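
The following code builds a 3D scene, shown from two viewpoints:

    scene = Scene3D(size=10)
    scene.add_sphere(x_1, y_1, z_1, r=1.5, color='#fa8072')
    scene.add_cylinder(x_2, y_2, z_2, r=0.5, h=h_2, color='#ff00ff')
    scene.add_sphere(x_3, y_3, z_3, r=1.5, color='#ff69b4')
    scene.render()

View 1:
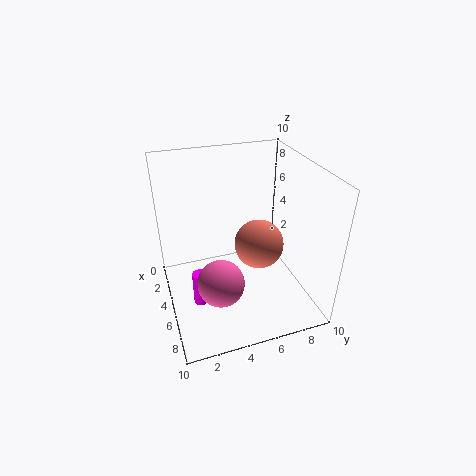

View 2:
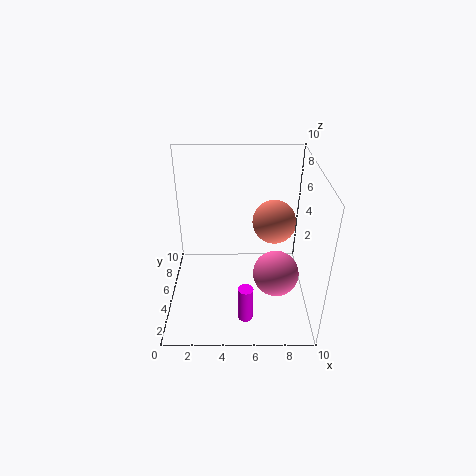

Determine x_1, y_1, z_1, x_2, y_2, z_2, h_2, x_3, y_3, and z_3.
x_1 = 7.5
y_1 = 5.5
z_1 = 6
x_2 = 5.5
y_2 = 2
z_2 = 0.5
h_2 = 2.5
x_3 = 7.5
y_3 = 3
z_3 = 3.5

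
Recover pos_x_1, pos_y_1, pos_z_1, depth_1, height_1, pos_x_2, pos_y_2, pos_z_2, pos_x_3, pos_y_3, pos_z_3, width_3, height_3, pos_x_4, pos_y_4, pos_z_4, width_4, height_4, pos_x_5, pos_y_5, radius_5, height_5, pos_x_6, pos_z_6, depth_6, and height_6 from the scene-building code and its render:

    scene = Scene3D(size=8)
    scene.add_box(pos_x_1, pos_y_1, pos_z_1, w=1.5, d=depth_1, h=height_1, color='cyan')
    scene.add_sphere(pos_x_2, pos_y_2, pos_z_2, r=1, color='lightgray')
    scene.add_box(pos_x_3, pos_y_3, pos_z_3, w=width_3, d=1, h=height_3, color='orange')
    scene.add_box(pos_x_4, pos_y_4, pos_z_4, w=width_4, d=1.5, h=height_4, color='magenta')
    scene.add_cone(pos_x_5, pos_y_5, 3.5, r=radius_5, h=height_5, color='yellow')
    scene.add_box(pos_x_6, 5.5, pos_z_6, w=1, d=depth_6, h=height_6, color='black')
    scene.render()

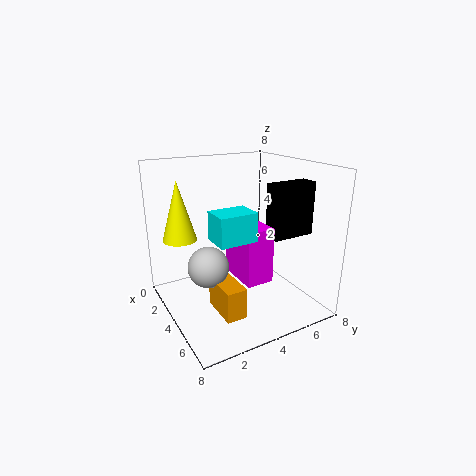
pos_x_1 = 4.5
pos_y_1 = 2
pos_z_1 = 4.5
depth_1 = 2
height_1 = 1.5
pos_x_2 = 5.5
pos_y_2 = 1.5
pos_z_2 = 3.5
pos_x_3 = 5.5
pos_y_3 = 1.5
pos_z_3 = 1.5
width_3 = 2
height_3 = 1.5
pos_x_4 = 3.5
pos_y_4 = 3.5
pos_z_4 = 2
width_4 = 2.5
height_4 = 3
pos_x_5 = 1.5
pos_y_5 = 1.5
radius_5 = 1
height_5 = 3.5
pos_x_6 = 4.5
pos_z_6 = 4
depth_6 = 2.5
height_6 = 3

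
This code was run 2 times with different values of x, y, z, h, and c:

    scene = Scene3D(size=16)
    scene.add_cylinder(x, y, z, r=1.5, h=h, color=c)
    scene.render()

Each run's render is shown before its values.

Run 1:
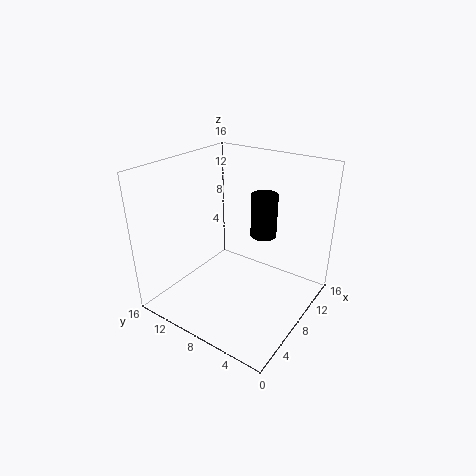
x = 11
y = 6.5
z = 7.5
h = 5
c = 'black'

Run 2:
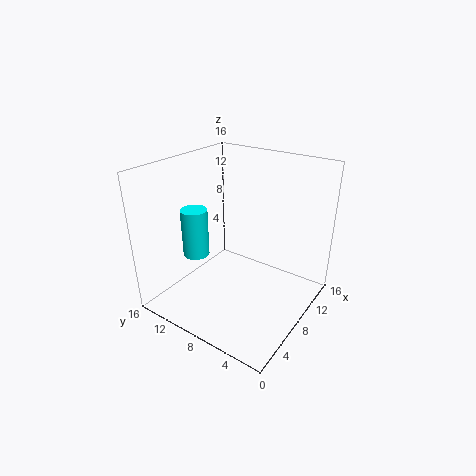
x = 6
y = 12.5
z = 5.5
h = 5.5
c = 'cyan'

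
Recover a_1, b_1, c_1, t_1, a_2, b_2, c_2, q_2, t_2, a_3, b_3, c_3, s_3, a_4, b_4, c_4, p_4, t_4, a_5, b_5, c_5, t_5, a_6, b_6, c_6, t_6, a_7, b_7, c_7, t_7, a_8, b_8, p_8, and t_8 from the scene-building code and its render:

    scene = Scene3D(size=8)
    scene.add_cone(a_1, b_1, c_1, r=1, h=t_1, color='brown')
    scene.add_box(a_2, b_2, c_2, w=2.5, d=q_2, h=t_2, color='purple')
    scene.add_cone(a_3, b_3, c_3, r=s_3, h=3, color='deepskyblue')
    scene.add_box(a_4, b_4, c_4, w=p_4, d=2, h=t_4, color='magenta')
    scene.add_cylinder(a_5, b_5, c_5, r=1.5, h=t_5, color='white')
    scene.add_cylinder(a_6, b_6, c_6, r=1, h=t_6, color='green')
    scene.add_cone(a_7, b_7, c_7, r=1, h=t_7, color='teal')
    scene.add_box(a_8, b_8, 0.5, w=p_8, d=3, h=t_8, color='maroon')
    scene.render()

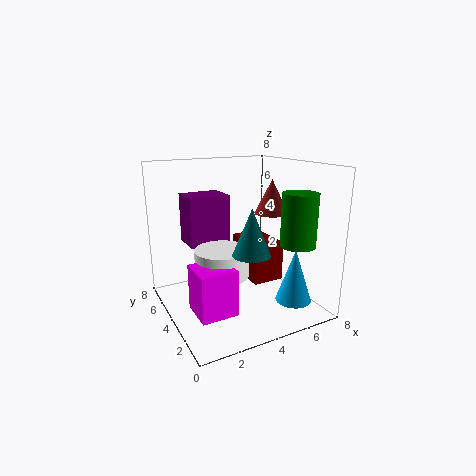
a_1 = 6.5; b_1 = 4.5; c_1 = 5; t_1 = 2; a_2 = 2; b_2 = 6; c_2 = 3; q_2 = 2; t_2 = 3; a_3 = 6.5; b_3 = 2; c_3 = 0.5; s_3 = 1; a_4 = 1; b_4 = 2; c_4 = 0.5; p_4 = 2; t_4 = 2.5; a_5 = 3; b_5 = 4; c_5 = 2; t_5 = 1.5; a_6 = 7; b_6 = 2.5; c_6 = 3.5; t_6 = 3; a_7 = 4; b_7 = 2.5; c_7 = 3.5; t_7 = 2.5; a_8 = 5.5; b_8 = 4.5; p_8 = 2; t_8 = 2.5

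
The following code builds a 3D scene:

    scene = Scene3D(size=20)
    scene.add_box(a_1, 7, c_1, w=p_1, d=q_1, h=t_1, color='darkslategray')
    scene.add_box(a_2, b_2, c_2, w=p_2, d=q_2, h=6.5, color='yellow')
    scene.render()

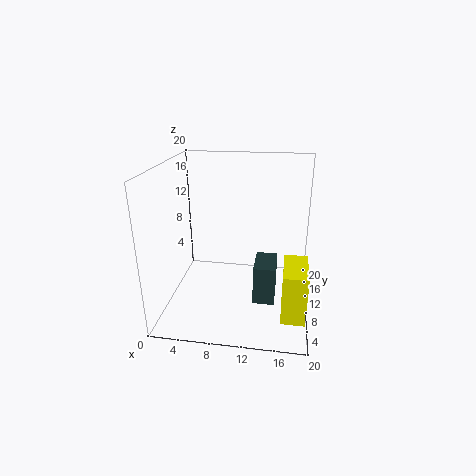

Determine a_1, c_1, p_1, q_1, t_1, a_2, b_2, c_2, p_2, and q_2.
a_1 = 12.5
c_1 = 1.5
p_1 = 3
q_1 = 5
t_1 = 5.5
a_2 = 16.5
b_2 = 2
c_2 = 2.5
p_2 = 3
q_2 = 6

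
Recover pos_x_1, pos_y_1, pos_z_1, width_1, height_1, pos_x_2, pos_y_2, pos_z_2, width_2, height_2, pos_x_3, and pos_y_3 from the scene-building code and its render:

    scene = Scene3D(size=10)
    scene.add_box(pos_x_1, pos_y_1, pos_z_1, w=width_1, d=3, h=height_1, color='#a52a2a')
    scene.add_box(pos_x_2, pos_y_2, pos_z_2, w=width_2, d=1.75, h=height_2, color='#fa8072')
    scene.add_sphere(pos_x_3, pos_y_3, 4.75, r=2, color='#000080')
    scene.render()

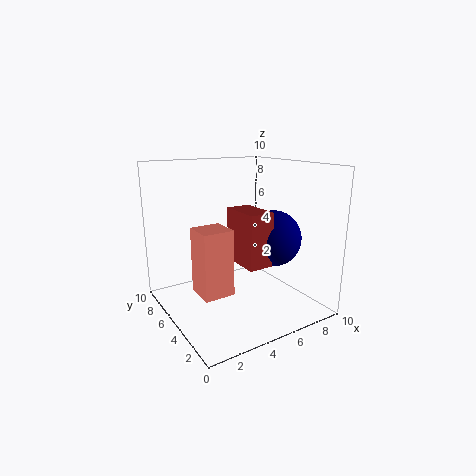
pos_x_1 = 4.75; pos_y_1 = 3; pos_z_1 = 3.25; width_1 = 1.75; height_1 = 3.75; pos_x_2 = 0.5; pos_y_2 = 1; pos_z_2 = 3.25; width_2 = 1.75; height_2 = 3.75; pos_x_3 = 7.5; pos_y_3 = 4.25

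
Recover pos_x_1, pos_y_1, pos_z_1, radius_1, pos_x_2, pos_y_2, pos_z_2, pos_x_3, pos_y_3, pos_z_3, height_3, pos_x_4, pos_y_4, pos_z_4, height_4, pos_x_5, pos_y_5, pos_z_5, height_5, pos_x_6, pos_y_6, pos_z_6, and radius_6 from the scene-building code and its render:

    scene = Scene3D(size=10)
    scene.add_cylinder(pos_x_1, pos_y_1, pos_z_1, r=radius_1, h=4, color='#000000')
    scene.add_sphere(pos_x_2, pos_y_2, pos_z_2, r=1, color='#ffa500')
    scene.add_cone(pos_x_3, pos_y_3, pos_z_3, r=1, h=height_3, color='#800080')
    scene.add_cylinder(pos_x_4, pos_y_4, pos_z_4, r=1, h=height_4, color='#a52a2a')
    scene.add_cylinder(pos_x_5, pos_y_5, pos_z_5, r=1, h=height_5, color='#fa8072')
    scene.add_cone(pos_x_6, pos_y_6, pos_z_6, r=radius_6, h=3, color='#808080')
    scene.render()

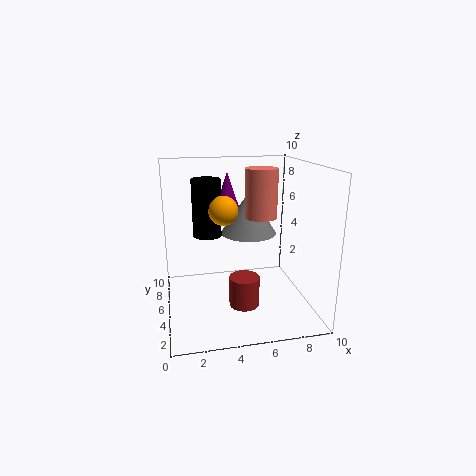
pos_x_1 = 3
pos_y_1 = 6
pos_z_1 = 5
radius_1 = 1
pos_x_2 = 4
pos_y_2 = 5
pos_z_2 = 7
pos_x_3 = 5
pos_y_3 = 9
pos_z_3 = 6
height_3 = 3
pos_x_4 = 5
pos_y_4 = 3
pos_z_4 = 1
height_4 = 2
pos_x_5 = 6
pos_y_5 = 3
pos_z_5 = 7
height_5 = 3
pos_x_6 = 6
pos_y_6 = 6
pos_z_6 = 5
radius_6 = 2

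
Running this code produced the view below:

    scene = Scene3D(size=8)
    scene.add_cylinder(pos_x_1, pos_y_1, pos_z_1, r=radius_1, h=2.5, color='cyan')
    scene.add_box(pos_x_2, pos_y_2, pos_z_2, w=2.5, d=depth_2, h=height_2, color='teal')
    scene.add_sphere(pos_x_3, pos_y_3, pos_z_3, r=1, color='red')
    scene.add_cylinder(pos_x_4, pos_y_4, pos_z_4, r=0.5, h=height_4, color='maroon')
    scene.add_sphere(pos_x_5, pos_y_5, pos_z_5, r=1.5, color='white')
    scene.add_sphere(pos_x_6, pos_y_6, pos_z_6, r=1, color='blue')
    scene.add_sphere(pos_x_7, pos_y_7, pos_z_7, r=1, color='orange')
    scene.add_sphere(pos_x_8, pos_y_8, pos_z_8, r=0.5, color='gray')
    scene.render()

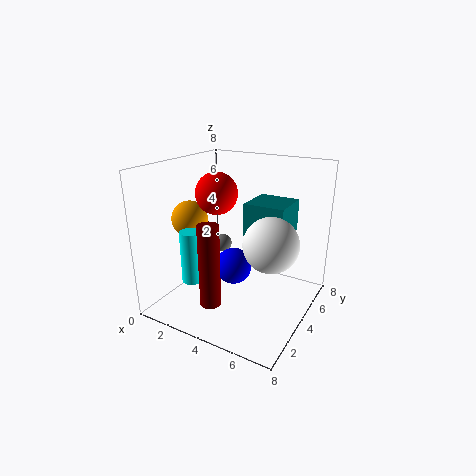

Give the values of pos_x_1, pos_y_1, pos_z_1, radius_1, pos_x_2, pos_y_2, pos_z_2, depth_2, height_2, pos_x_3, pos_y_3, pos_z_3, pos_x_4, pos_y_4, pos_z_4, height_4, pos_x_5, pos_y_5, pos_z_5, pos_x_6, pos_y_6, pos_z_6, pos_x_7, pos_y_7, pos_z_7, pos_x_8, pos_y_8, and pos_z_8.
pos_x_1 = 3.5; pos_y_1 = 0.5; pos_z_1 = 3; radius_1 = 0.5; pos_x_2 = 3.5; pos_y_2 = 5.5; pos_z_2 = 3.5; depth_2 = 2.5; height_2 = 2; pos_x_3 = 4; pos_y_3 = 2; pos_z_3 = 7; pos_x_4 = 4.5; pos_y_4 = 0.5; pos_z_4 = 2; height_4 = 4; pos_x_5 = 6; pos_y_5 = 4; pos_z_5 = 4; pos_x_6 = 4; pos_y_6 = 3.5; pos_z_6 = 2.5; pos_x_7 = 1.5; pos_y_7 = 3; pos_z_7 = 5; pos_x_8 = 3; pos_y_8 = 4; pos_z_8 = 3.5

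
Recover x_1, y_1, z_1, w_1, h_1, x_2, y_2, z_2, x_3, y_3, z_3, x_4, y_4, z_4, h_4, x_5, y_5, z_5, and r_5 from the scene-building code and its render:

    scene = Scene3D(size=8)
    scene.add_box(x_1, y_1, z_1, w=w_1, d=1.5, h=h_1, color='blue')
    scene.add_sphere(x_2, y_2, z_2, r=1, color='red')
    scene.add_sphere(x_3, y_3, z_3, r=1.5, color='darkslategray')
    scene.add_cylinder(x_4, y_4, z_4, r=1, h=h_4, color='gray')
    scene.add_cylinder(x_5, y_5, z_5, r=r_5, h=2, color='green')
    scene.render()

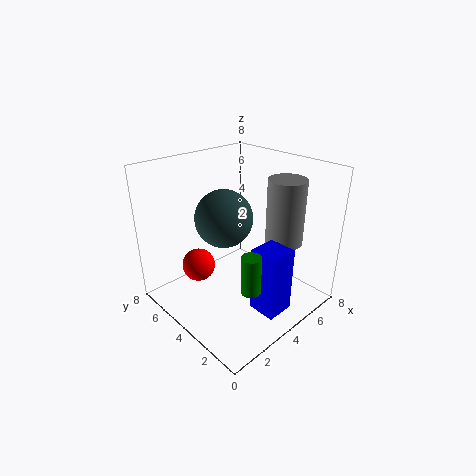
x_1 = 3, y_1 = 0.5, z_1 = 1, w_1 = 1.5, h_1 = 3.5, x_2 = 3, y_2 = 6.5, z_2 = 1.5, x_3 = 3, y_3 = 4, z_3 = 5.5, x_4 = 5.5, y_4 = 2, z_4 = 4, h_4 = 3.5, x_5 = 2.5, y_5 = 1.5, z_5 = 2.5, r_5 = 0.5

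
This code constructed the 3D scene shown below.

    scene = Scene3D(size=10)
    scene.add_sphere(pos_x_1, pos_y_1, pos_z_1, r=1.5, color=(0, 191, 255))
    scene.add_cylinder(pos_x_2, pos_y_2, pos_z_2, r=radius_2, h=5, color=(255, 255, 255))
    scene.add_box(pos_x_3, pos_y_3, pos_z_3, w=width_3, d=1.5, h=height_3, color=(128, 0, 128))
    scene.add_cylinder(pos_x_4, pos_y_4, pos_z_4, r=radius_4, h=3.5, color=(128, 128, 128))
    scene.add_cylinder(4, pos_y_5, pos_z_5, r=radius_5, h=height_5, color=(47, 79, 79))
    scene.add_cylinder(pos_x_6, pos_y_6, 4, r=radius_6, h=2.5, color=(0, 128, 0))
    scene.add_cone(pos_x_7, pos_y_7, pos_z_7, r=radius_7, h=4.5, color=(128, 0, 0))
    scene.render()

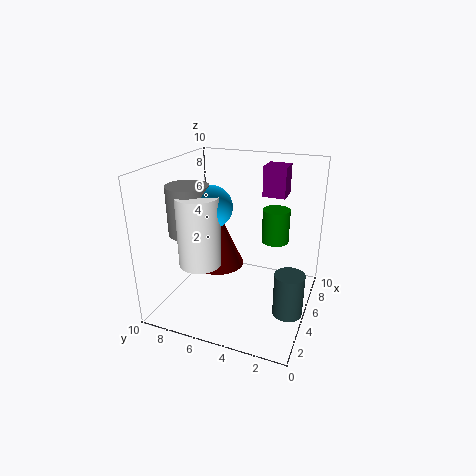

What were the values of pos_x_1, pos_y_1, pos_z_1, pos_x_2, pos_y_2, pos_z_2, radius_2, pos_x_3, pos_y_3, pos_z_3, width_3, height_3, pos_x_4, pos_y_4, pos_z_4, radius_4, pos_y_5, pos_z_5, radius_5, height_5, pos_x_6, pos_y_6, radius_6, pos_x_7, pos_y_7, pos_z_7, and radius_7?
pos_x_1 = 5; pos_y_1 = 7; pos_z_1 = 7; pos_x_2 = 4; pos_y_2 = 7.5; pos_z_2 = 3; radius_2 = 1.5; pos_x_3 = 5.5; pos_y_3 = 2; pos_z_3 = 8; width_3 = 1.5; height_3 = 2; pos_x_4 = 4.5; pos_y_4 = 8.5; pos_z_4 = 5; radius_4 = 1.5; pos_y_5 = 1; pos_z_5 = 0.5; radius_5 = 1; height_5 = 3; pos_x_6 = 7.5; pos_y_6 = 3; radius_6 = 1; pos_x_7 = 7; pos_y_7 = 7.5; pos_z_7 = 1.5; radius_7 = 2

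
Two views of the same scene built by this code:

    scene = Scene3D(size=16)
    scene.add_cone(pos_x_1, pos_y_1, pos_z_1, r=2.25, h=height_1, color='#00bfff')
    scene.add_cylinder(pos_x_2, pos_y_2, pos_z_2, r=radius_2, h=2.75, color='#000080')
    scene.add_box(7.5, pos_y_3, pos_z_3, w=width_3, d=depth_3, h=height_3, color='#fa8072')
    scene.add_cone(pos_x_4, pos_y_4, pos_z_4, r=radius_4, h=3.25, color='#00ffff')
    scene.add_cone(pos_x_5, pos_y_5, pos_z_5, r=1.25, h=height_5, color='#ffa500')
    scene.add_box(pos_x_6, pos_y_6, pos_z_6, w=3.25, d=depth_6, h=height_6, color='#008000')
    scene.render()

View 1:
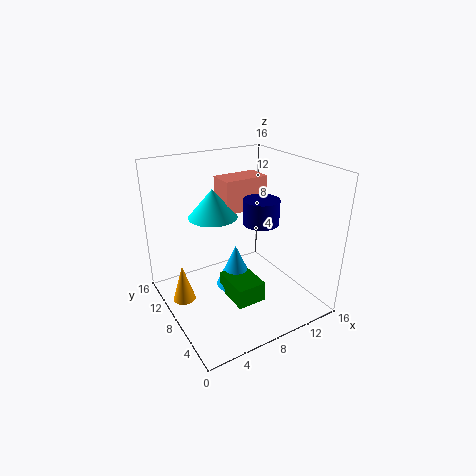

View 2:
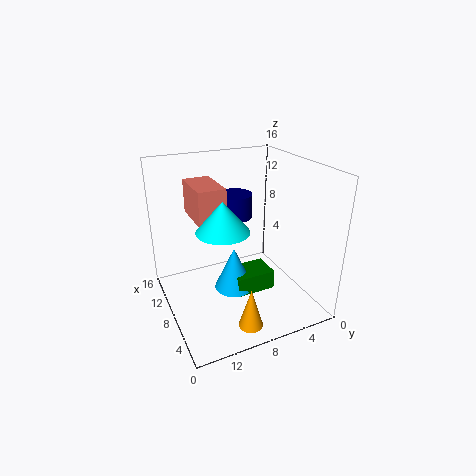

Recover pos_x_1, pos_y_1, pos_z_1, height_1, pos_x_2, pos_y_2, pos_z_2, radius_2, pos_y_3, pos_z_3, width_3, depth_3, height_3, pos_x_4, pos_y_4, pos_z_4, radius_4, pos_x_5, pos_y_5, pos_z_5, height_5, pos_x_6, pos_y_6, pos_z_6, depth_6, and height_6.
pos_x_1 = 8; pos_y_1 = 8.5; pos_z_1 = 1.75; height_1 = 5; pos_x_2 = 10.5; pos_y_2 = 7.25; pos_z_2 = 9.5; radius_2 = 2; pos_y_3 = 9.5; pos_z_3 = 10.25; width_3 = 5.25; depth_3 = 3; height_3 = 3.75; pos_x_4 = 6.25; pos_y_4 = 10.5; pos_z_4 = 10; radius_4 = 2.75; pos_x_5 = 1.75; pos_y_5 = 9.5; pos_z_5 = 1.25; height_5 = 4.25; pos_x_6 = 6; pos_y_6 = 4.25; pos_z_6 = 1.5; depth_6 = 4.5; height_6 = 2.25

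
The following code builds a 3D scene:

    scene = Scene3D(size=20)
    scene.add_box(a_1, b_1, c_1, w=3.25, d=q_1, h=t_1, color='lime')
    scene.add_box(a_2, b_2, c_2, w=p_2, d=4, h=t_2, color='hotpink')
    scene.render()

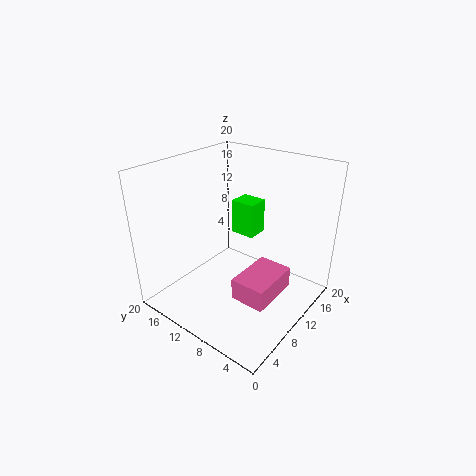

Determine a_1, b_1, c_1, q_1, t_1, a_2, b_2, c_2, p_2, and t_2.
a_1 = 14; b_1 = 10.5; c_1 = 8; q_1 = 3.75; t_1 = 5.25; a_2 = 1.75; b_2 = 0.5; c_2 = 7.75; p_2 = 6; t_2 = 2.5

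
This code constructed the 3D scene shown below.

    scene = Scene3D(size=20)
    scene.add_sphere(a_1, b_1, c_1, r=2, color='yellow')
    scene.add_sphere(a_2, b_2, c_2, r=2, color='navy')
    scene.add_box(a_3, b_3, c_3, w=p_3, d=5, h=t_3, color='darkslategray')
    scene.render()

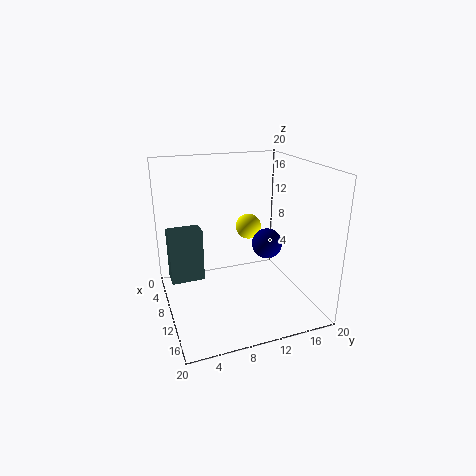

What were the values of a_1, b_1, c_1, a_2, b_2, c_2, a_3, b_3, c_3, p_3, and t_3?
a_1 = 4; b_1 = 14; c_1 = 9; a_2 = 13; b_2 = 13; c_2 = 10; a_3 = 3; b_3 = 1; c_3 = 2; p_3 = 3; t_3 = 8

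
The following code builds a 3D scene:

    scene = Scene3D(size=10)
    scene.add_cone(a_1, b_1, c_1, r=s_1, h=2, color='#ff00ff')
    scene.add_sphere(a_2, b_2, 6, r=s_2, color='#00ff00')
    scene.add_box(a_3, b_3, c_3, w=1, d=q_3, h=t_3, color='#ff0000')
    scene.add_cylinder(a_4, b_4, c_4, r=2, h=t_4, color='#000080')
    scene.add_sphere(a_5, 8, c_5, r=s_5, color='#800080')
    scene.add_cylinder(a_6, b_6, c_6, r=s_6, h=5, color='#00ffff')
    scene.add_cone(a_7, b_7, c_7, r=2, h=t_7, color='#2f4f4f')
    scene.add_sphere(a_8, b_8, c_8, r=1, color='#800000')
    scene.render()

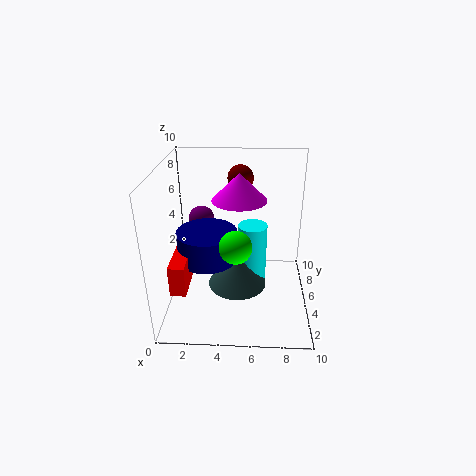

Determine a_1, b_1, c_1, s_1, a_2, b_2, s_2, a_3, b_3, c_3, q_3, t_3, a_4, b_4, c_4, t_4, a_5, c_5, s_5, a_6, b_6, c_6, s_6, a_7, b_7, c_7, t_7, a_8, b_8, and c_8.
a_1 = 5
b_1 = 7
c_1 = 7
s_1 = 2
a_2 = 5
b_2 = 2
s_2 = 1
a_3 = 1
b_3 = 1
c_3 = 3
q_3 = 3
t_3 = 2
a_4 = 3
b_4 = 4
c_4 = 4
t_4 = 2
a_5 = 2
c_5 = 5
s_5 = 1
a_6 = 6
b_6 = 5
c_6 = 1
s_6 = 1
a_7 = 5
b_7 = 4
c_7 = 2
t_7 = 2
a_8 = 5
b_8 = 9
c_8 = 8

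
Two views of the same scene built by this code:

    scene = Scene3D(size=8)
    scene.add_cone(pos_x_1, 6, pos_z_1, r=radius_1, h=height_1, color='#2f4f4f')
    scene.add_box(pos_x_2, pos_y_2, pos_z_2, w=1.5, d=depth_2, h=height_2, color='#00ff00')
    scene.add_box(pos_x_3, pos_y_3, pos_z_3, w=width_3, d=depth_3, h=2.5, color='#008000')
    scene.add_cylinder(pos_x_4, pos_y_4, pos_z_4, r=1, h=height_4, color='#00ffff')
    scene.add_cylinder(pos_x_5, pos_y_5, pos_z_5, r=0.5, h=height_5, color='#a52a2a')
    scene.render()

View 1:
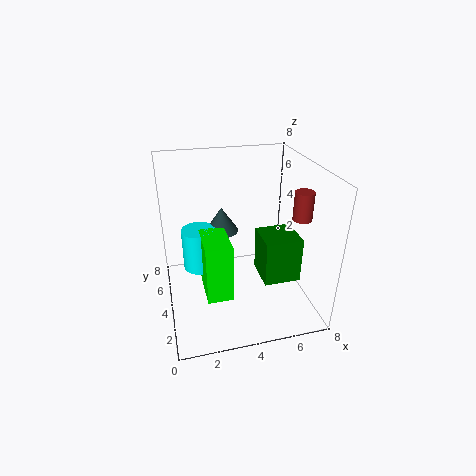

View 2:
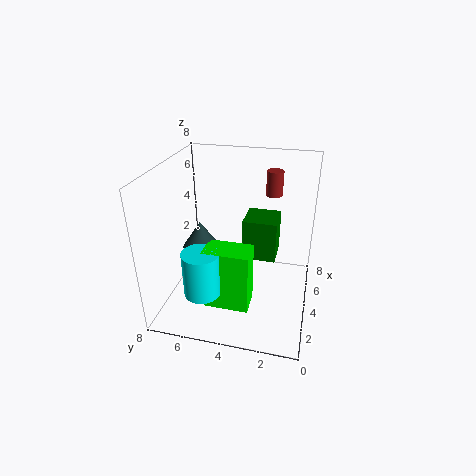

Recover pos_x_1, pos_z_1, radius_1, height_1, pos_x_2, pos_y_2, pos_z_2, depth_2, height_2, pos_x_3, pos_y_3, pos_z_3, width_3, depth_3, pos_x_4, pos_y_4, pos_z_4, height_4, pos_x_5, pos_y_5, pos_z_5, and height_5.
pos_x_1 = 3.5; pos_z_1 = 3.5; radius_1 = 1; height_1 = 1.5; pos_x_2 = 2; pos_y_2 = 3; pos_z_2 = 0.5; depth_2 = 2.5; height_2 = 3.5; pos_x_3 = 5; pos_y_3 = 2; pos_z_3 = 2; width_3 = 2; depth_3 = 2; pos_x_4 = 2; pos_y_4 = 5.5; pos_z_4 = 1.5; height_4 = 2.5; pos_x_5 = 7; pos_y_5 = 2.5; pos_z_5 = 5.5; height_5 = 1.5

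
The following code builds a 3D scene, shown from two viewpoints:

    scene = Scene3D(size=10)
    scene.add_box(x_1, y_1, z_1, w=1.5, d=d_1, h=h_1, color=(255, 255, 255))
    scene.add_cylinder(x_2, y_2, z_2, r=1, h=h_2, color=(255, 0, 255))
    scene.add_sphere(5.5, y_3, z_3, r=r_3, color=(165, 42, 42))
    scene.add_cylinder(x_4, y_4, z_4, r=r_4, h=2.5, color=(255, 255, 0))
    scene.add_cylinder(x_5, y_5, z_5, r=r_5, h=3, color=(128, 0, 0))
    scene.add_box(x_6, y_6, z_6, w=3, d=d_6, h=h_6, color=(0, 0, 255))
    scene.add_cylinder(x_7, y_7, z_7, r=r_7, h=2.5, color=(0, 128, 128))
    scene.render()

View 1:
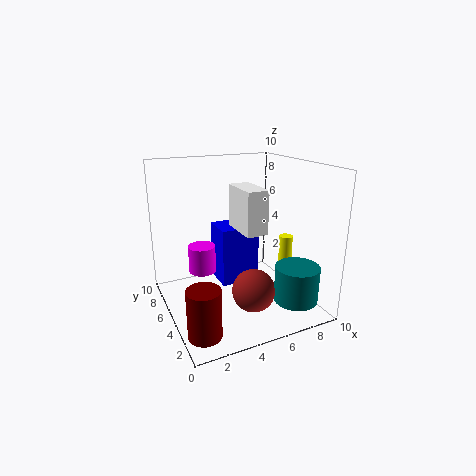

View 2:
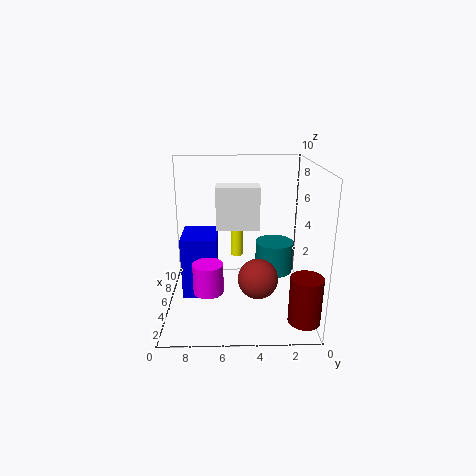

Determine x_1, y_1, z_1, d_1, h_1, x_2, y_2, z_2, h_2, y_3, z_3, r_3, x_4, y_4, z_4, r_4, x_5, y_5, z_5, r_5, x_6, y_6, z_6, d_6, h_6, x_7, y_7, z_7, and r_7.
x_1 = 5; y_1 = 3.5; z_1 = 5.5; d_1 = 3; h_1 = 3; x_2 = 3; y_2 = 7; z_2 = 2; h_2 = 2; y_3 = 3.5; z_3 = 1.5; r_3 = 1.5; x_4 = 9; y_4 = 5; z_4 = 2; r_4 = 0.5; x_5 = 1; y_5 = 1; z_5 = 1; r_5 = 1; x_6 = 4.5; y_6 = 6.5; z_6 = 0.5; d_6 = 2.5; h_6 = 4.5; x_7 = 8; y_7 = 2; z_7 = 1; r_7 = 1.5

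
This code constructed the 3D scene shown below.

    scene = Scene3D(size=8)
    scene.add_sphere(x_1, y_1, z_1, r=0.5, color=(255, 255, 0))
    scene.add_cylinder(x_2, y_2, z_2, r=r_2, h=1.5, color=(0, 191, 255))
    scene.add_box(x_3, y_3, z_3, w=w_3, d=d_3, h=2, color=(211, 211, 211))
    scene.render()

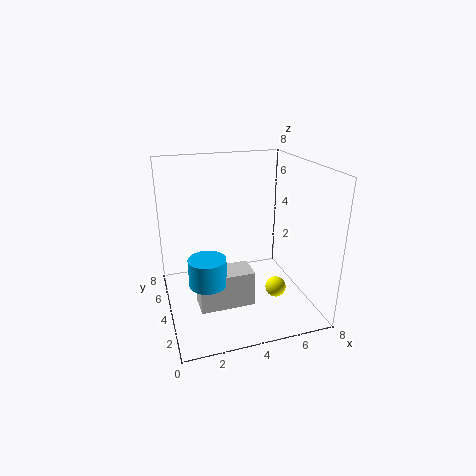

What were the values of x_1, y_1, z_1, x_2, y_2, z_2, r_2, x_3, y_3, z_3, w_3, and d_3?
x_1 = 5; y_1 = 1; z_1 = 2.5; x_2 = 2; y_2 = 3; z_2 = 2; r_2 = 1; x_3 = 1.5; y_3 = 2.5; z_3 = 0.5; w_3 = 3; d_3 = 1.5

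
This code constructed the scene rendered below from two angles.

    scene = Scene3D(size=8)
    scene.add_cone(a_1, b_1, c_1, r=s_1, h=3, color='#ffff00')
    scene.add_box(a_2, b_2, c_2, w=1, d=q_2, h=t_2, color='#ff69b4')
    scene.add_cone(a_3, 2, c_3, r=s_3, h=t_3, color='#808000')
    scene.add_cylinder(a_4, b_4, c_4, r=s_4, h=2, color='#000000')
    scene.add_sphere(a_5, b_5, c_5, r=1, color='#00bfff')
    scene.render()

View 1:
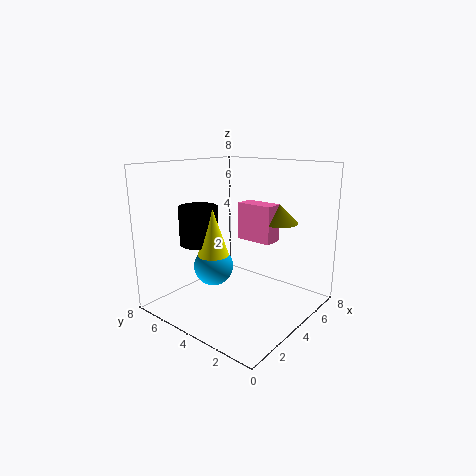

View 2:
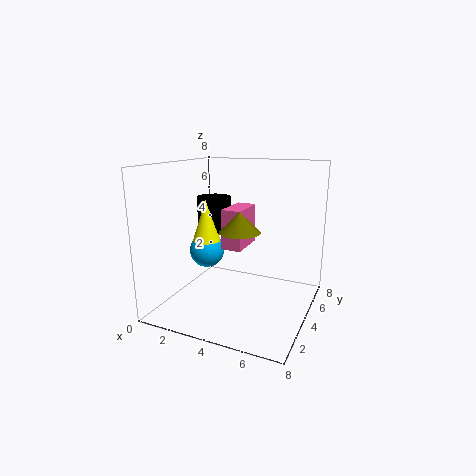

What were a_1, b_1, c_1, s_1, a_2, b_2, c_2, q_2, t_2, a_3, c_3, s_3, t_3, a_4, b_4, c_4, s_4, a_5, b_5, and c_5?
a_1 = 2
b_1 = 4
c_1 = 3
s_1 = 1
a_2 = 4
b_2 = 2
c_2 = 4
q_2 = 2
t_2 = 2
a_3 = 5
c_3 = 5
s_3 = 1
t_3 = 1
a_4 = 2
b_4 = 5
c_4 = 4
s_4 = 1
a_5 = 2
b_5 = 4
c_5 = 3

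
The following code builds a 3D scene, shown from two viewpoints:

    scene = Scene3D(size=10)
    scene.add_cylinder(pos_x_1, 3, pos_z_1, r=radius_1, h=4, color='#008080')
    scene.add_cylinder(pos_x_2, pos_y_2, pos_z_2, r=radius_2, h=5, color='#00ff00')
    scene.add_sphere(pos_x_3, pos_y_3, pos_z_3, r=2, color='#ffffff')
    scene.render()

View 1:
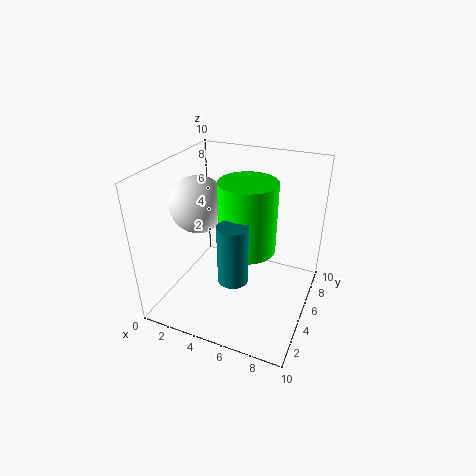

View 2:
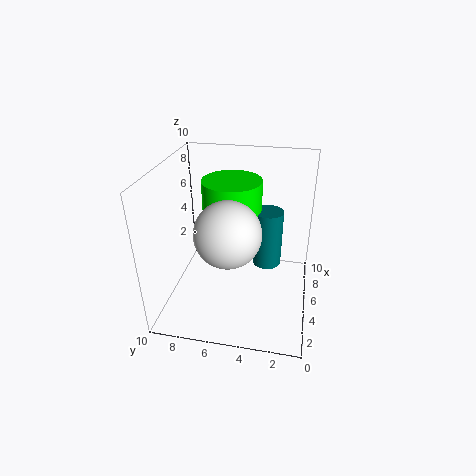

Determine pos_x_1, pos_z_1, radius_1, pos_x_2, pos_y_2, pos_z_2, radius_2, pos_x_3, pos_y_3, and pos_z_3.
pos_x_1 = 5.5
pos_z_1 = 3
radius_1 = 1
pos_x_2 = 5.5
pos_y_2 = 5.5
pos_z_2 = 4
radius_2 = 2
pos_x_3 = 2
pos_y_3 = 5
pos_z_3 = 7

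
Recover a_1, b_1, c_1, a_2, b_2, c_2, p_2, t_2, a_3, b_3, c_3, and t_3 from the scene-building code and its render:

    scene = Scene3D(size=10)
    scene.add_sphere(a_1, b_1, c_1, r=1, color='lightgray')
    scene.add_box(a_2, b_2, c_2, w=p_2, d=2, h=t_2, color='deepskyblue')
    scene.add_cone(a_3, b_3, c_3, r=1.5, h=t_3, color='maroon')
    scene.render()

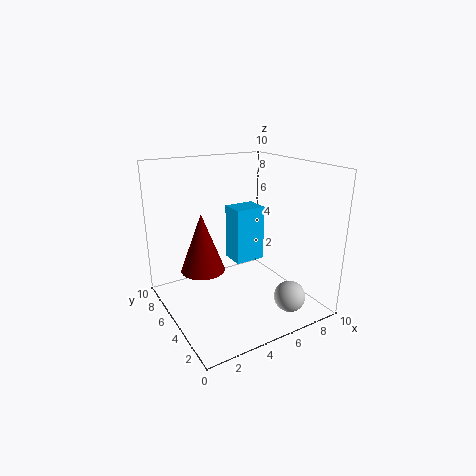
a_1 = 6.5; b_1 = 1; c_1 = 2; a_2 = 6.5; b_2 = 7.5; c_2 = 1.5; p_2 = 2.5; t_2 = 4.5; a_3 = 2.5; b_3 = 5.5; c_3 = 3; t_3 = 4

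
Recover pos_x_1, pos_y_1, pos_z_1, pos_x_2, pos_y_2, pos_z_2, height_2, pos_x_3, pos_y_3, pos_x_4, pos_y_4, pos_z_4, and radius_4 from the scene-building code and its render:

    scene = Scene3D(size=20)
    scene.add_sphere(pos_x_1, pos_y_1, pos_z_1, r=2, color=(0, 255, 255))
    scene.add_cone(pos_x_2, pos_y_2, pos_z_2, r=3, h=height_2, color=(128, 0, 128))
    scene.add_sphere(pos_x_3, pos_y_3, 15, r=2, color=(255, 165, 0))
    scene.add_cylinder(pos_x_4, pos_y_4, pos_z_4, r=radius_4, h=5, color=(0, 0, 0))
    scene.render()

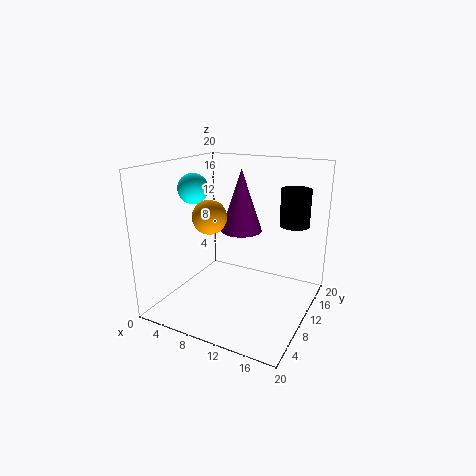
pos_x_1 = 5
pos_y_1 = 7
pos_z_1 = 17
pos_x_2 = 9
pos_y_2 = 13
pos_z_2 = 10
height_2 = 9
pos_x_3 = 10
pos_y_3 = 3
pos_x_4 = 17
pos_y_4 = 13
pos_z_4 = 12
radius_4 = 2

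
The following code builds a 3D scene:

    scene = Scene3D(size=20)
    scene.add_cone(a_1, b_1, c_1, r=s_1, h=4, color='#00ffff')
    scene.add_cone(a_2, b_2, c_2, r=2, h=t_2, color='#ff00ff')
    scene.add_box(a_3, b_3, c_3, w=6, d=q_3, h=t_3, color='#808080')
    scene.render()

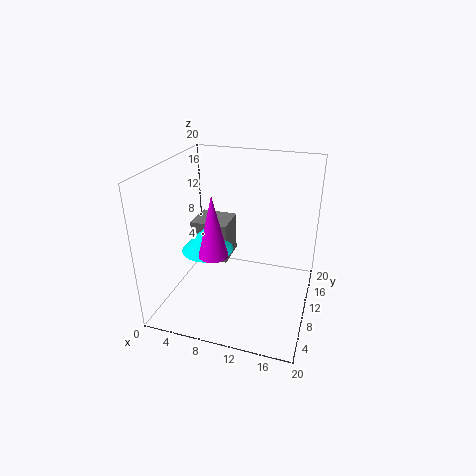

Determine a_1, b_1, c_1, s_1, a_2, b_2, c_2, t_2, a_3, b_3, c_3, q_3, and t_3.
a_1 = 4
b_1 = 13
c_1 = 5.5
s_1 = 4
a_2 = 7.5
b_2 = 7
c_2 = 8.5
t_2 = 8.5
a_3 = 0.5
b_3 = 14.5
c_3 = 2.5
q_3 = 5.5
t_3 = 6.5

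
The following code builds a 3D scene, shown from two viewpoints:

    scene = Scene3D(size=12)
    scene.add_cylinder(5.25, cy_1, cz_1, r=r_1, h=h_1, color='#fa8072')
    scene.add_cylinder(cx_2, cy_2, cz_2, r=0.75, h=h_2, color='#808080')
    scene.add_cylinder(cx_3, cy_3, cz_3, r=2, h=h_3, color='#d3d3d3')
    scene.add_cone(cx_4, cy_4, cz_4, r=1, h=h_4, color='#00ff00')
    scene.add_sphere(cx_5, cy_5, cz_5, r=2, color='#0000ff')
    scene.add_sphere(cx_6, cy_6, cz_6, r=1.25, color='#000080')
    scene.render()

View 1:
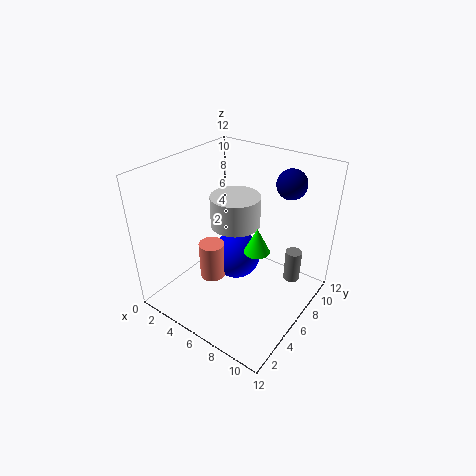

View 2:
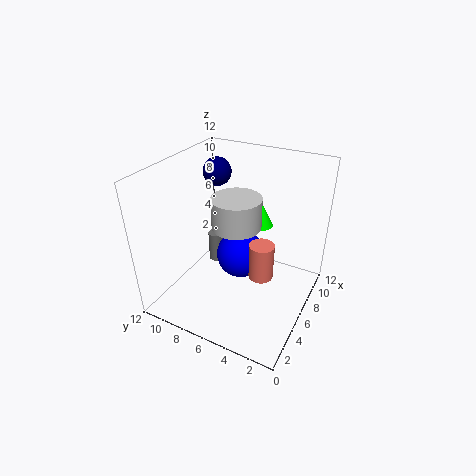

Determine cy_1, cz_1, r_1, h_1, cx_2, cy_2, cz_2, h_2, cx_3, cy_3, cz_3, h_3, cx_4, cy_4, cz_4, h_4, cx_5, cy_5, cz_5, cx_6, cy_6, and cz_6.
cy_1 = 3.5; cz_1 = 3.5; r_1 = 1; h_1 = 3; cx_2 = 9.25; cy_2 = 10.25; cz_2 = 0.5; h_2 = 3; cx_3 = 5.75; cy_3 = 6; cz_3 = 7.25; h_3 = 2.5; cx_4 = 8.5; cy_4 = 5; cz_4 = 6.25; h_4 = 2; cx_5 = 6; cy_5 = 5.75; cz_5 = 4.5; cx_6 = 8.75; cy_6 = 9.5; cz_6 = 10.25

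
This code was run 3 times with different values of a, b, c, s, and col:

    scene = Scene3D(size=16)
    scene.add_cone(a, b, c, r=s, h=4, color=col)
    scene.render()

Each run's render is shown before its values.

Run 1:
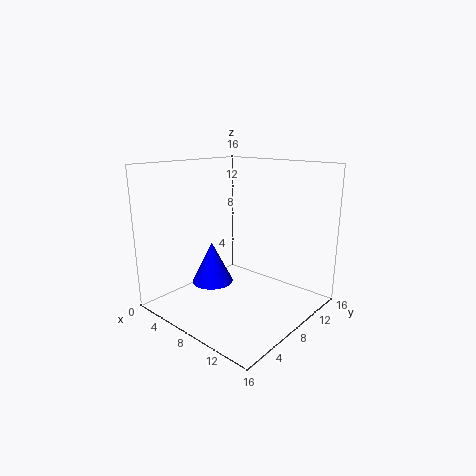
a = 9; b = 3; c = 5; s = 2; col = 'blue'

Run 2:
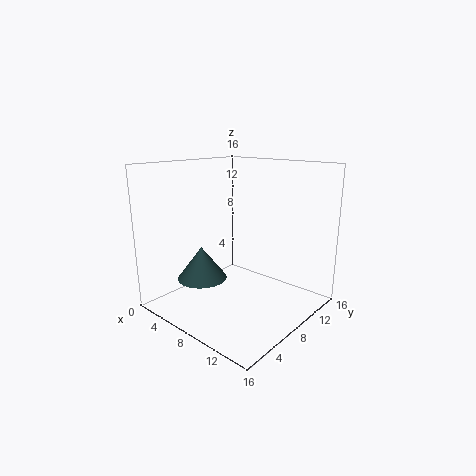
a = 3; b = 7; c = 2; s = 3; col = 'darkslategray'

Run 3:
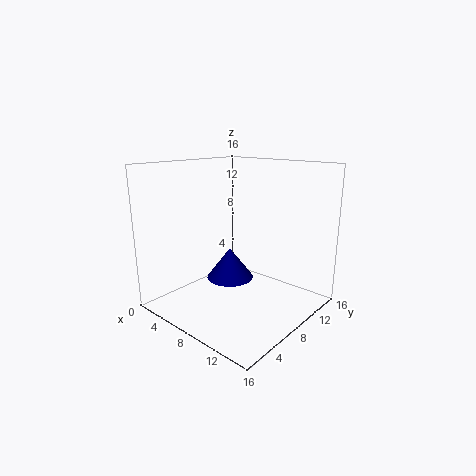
a = 4; b = 11; c = 1; s = 3; col = 'navy'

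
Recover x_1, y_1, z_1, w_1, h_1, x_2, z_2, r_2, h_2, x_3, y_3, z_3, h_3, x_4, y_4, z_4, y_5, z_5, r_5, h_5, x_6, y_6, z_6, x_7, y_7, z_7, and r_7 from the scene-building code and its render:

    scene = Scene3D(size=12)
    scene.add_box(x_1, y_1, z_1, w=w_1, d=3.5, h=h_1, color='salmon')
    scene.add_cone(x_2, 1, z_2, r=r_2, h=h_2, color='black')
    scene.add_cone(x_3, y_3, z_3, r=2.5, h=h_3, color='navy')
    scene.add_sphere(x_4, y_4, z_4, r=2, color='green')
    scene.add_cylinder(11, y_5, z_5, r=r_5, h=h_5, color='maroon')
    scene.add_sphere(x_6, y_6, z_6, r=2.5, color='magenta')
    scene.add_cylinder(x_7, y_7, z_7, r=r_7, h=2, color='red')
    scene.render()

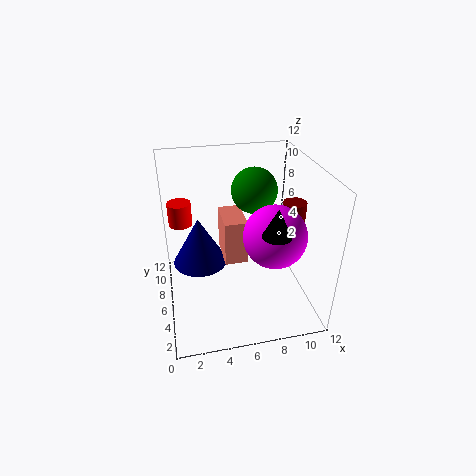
x_1 = 5; y_1 = 6.5; z_1 = 3; w_1 = 2; h_1 = 4; x_2 = 7.5; z_2 = 9; r_2 = 1; h_2 = 2; x_3 = 3; y_3 = 9; z_3 = 2; h_3 = 4.5; x_4 = 8; y_4 = 8.5; z_4 = 9; y_5 = 6.5; z_5 = 6; r_5 = 1; h_5 = 2.5; x_6 = 8.5; y_6 = 4; z_6 = 7; x_7 = 1.5; y_7 = 8.5; z_7 = 6.5; r_7 = 1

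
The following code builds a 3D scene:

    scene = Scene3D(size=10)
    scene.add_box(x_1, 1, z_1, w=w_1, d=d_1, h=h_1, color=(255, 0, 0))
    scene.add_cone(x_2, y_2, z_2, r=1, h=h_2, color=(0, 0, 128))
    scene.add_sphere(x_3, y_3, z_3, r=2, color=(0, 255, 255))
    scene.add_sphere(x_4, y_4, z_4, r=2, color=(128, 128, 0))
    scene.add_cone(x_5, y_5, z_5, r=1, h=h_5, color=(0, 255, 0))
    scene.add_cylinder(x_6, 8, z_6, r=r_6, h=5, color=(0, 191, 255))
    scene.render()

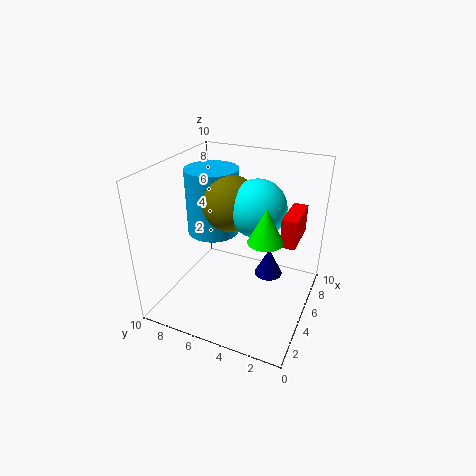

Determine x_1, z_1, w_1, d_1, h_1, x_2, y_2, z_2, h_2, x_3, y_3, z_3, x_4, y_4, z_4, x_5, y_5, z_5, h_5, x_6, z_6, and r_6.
x_1 = 5
z_1 = 5
w_1 = 3
d_1 = 1
h_1 = 2
x_2 = 6
y_2 = 3
z_2 = 2
h_2 = 2
x_3 = 6
y_3 = 4
z_3 = 7
x_4 = 6
y_4 = 6
z_4 = 7
x_5 = 2
y_5 = 2
z_5 = 7
h_5 = 2
x_6 = 7
z_6 = 4
r_6 = 2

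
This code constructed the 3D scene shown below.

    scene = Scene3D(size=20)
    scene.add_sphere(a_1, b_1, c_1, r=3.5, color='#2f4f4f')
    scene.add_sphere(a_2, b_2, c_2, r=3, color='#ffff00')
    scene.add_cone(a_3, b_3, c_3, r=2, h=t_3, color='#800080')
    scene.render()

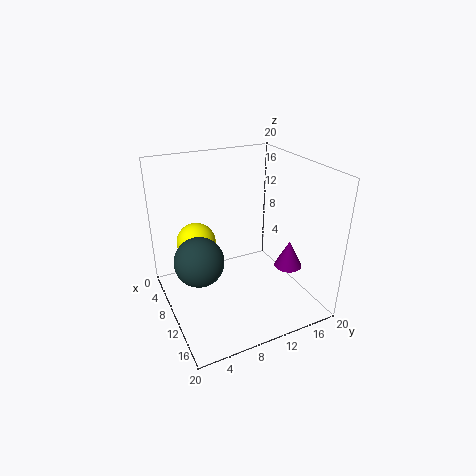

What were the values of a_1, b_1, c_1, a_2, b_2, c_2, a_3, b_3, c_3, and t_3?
a_1 = 9, b_1 = 4.5, c_1 = 7, a_2 = 3.5, b_2 = 6, c_2 = 7, a_3 = 12.5, b_3 = 17, c_3 = 5, t_3 = 4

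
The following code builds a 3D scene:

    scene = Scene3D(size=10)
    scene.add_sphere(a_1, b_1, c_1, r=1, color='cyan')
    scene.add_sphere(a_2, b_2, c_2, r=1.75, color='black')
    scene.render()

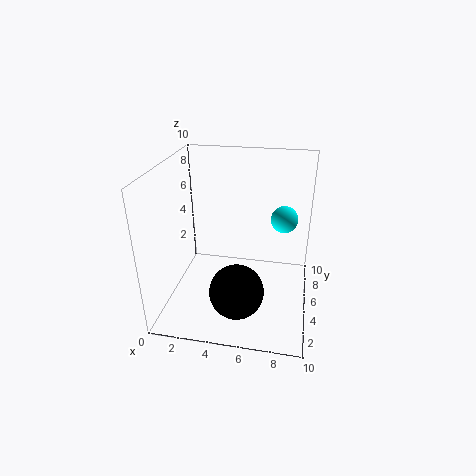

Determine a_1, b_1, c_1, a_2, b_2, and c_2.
a_1 = 8; b_1 = 7.5; c_1 = 5.5; a_2 = 5.5; b_2 = 2; c_2 = 2.75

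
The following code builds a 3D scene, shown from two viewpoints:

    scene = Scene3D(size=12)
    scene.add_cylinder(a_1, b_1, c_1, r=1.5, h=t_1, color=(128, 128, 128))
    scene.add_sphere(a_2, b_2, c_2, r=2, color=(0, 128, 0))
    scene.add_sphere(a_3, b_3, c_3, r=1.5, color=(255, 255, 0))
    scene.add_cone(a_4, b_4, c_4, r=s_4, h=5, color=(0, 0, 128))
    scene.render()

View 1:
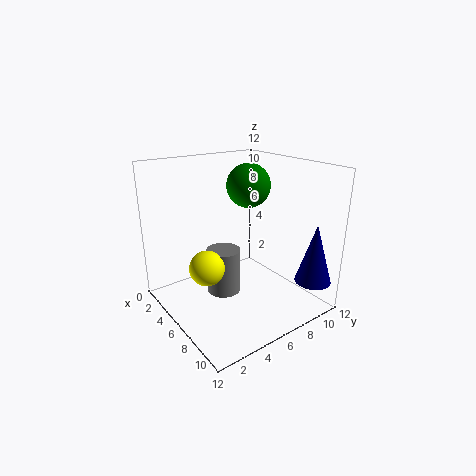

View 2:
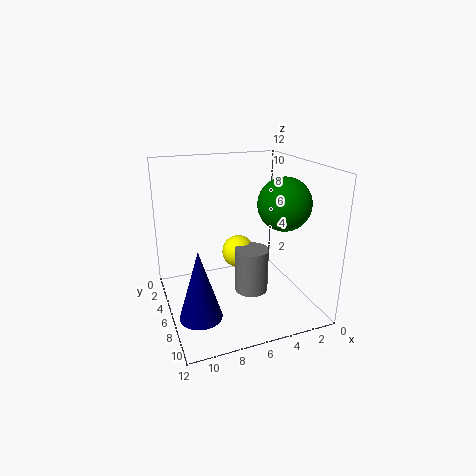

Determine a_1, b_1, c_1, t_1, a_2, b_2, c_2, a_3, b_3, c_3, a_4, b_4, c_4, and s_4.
a_1 = 4.5; b_1 = 5.5; c_1 = 0.5; t_1 = 4; a_2 = 3.5; b_2 = 9; c_2 = 9.5; a_3 = 5; b_3 = 3.5; c_3 = 3.5; a_4 = 10.5; b_4 = 10.5; c_4 = 2.5; s_4 = 1.5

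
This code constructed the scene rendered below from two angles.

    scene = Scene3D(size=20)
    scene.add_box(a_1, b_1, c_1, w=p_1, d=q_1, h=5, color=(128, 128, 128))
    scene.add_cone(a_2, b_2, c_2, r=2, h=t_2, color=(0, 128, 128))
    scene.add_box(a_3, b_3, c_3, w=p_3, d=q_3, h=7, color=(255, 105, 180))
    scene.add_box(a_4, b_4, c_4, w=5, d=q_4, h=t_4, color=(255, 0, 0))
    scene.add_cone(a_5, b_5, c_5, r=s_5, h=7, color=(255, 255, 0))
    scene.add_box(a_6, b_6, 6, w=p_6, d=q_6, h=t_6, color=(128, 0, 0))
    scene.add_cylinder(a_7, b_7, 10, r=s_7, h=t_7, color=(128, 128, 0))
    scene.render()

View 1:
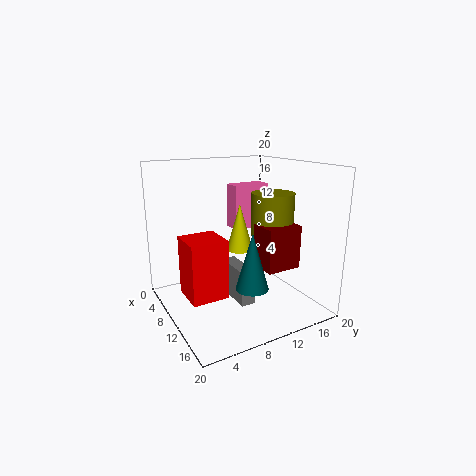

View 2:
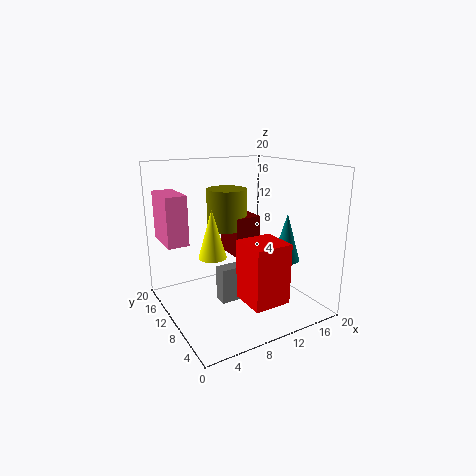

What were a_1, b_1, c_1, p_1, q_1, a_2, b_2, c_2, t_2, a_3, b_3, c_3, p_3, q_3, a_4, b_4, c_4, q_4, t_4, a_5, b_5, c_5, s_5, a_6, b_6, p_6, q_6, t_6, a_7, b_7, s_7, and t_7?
a_1 = 7, b_1 = 9, c_1 = 1, p_1 = 6, q_1 = 2, a_2 = 17, b_2 = 8, c_2 = 6, t_2 = 7, a_3 = 1, b_3 = 13, c_3 = 9, p_3 = 3, q_3 = 6, a_4 = 8, b_4 = 2, c_4 = 3, q_4 = 5, t_4 = 8, a_5 = 7, b_5 = 12, c_5 = 7, s_5 = 2, a_6 = 11, b_6 = 12, p_6 = 4, q_6 = 5, t_6 = 6, a_7 = 11, b_7 = 15, s_7 = 3, t_7 = 6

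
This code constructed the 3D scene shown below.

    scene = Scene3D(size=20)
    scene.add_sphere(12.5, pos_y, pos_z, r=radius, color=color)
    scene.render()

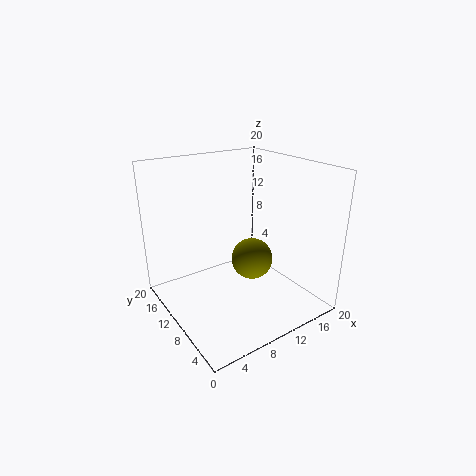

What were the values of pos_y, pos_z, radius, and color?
pos_y = 10, pos_z = 6, radius = 3, color = 'olive'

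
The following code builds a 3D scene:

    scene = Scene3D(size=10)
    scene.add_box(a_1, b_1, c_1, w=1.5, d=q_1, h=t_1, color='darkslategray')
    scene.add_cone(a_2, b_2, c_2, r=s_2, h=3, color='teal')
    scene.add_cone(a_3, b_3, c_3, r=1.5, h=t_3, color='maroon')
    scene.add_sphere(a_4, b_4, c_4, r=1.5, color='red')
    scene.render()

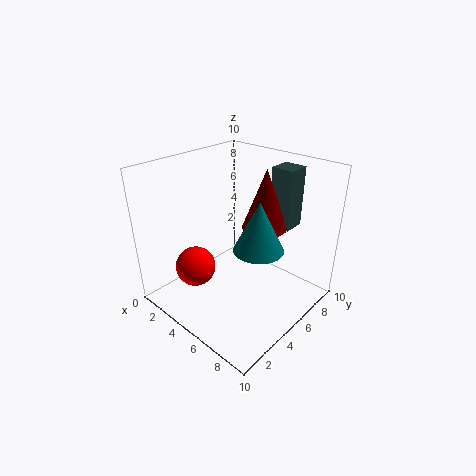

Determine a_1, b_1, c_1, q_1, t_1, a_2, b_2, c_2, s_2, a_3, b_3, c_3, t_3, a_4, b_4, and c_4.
a_1 = 6.5, b_1 = 6.5, c_1 = 6, q_1 = 1.5, t_1 = 4, a_2 = 8, b_2 = 3.5, c_2 = 6, s_2 = 1.5, a_3 = 6.5, b_3 = 6, c_3 = 6, t_3 = 4, a_4 = 2, b_4 = 3.5, c_4 = 2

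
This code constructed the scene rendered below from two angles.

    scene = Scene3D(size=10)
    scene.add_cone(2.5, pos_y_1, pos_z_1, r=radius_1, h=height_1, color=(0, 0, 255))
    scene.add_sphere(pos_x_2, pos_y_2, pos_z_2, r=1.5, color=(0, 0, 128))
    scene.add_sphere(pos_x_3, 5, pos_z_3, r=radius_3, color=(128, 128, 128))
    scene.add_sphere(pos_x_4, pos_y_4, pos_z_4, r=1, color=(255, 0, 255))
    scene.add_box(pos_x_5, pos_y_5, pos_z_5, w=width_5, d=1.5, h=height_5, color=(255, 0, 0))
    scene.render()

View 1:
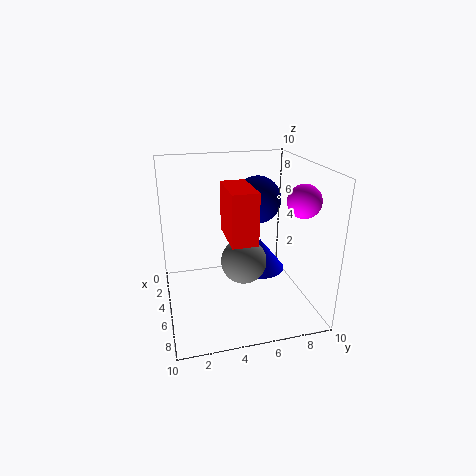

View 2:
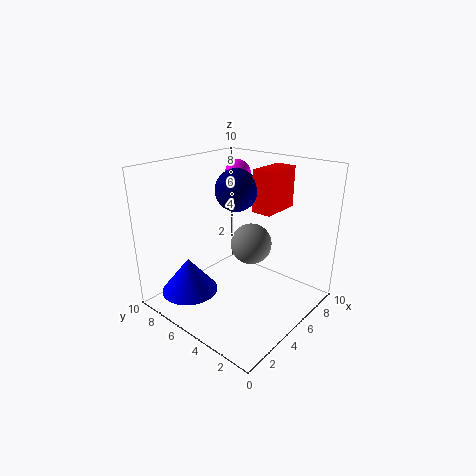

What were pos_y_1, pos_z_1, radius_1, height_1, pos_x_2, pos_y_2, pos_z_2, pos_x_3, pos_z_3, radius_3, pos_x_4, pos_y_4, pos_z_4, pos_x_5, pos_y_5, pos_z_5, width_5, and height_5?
pos_y_1 = 7.5, pos_z_1 = 1, radius_1 = 2, height_1 = 2.5, pos_x_2 = 6, pos_y_2 = 6, pos_z_2 = 8, pos_x_3 = 6.5, pos_z_3 = 4, radius_3 = 1.5, pos_x_4 = 8.5, pos_y_4 = 8, pos_z_4 = 8.5, pos_x_5 = 6.5, pos_y_5 = 3.5, pos_z_5 = 6.5, width_5 = 3, height_5 = 3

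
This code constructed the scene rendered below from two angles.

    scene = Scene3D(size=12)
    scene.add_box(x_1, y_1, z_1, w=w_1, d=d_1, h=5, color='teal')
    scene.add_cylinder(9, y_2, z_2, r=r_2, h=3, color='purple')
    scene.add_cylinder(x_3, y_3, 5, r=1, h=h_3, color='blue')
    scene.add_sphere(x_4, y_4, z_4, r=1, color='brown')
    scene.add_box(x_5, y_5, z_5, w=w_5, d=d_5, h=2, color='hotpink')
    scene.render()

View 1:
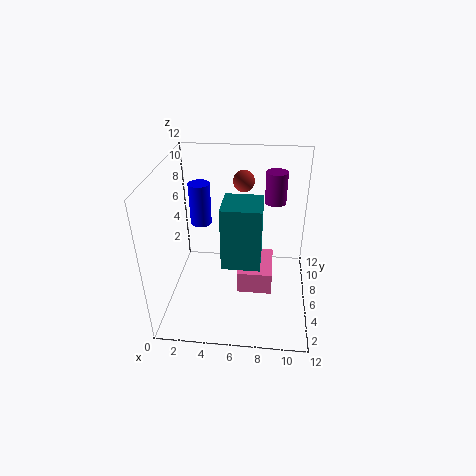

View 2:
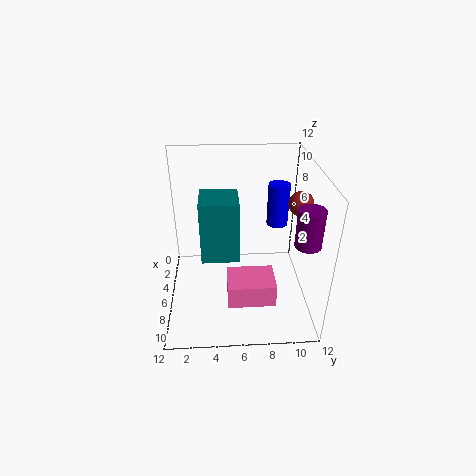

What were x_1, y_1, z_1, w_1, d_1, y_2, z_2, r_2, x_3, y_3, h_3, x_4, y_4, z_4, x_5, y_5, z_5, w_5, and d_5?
x_1 = 5, y_1 = 3, z_1 = 5, w_1 = 3, d_1 = 3, y_2 = 11, z_2 = 7, r_2 = 1, x_3 = 2, y_3 = 10, h_3 = 4, x_4 = 6, y_4 = 11, z_4 = 9, x_5 = 6, y_5 = 5, z_5 = 1, w_5 = 3, d_5 = 4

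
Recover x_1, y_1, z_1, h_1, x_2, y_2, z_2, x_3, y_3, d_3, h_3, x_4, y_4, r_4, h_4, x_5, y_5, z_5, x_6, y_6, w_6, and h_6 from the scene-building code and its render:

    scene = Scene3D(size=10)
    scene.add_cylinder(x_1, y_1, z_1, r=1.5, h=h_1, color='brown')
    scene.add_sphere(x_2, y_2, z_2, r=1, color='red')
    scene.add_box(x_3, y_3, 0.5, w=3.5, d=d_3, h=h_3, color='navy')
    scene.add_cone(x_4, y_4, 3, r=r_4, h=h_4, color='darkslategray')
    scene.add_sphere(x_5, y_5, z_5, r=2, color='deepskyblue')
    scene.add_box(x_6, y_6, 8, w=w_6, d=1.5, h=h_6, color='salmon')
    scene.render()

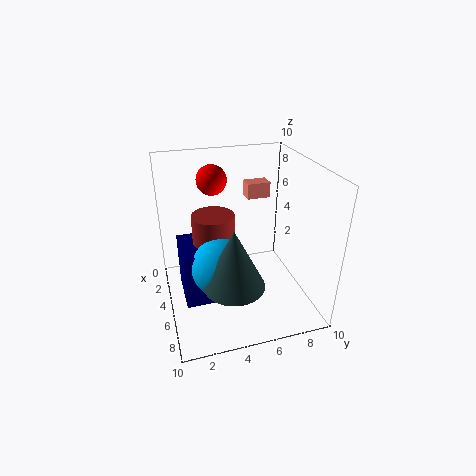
x_1 = 4
y_1 = 3.5
z_1 = 2
h_1 = 4.5
x_2 = 4
y_2 = 3.5
z_2 = 9
x_3 = 2.5
y_3 = 1
d_3 = 2
h_3 = 4
x_4 = 7.5
y_4 = 4
r_4 = 2
h_4 = 4
x_5 = 6
y_5 = 3.5
z_5 = 3.5
x_6 = 4.5
y_6 = 5.5
w_6 = 1
h_6 = 1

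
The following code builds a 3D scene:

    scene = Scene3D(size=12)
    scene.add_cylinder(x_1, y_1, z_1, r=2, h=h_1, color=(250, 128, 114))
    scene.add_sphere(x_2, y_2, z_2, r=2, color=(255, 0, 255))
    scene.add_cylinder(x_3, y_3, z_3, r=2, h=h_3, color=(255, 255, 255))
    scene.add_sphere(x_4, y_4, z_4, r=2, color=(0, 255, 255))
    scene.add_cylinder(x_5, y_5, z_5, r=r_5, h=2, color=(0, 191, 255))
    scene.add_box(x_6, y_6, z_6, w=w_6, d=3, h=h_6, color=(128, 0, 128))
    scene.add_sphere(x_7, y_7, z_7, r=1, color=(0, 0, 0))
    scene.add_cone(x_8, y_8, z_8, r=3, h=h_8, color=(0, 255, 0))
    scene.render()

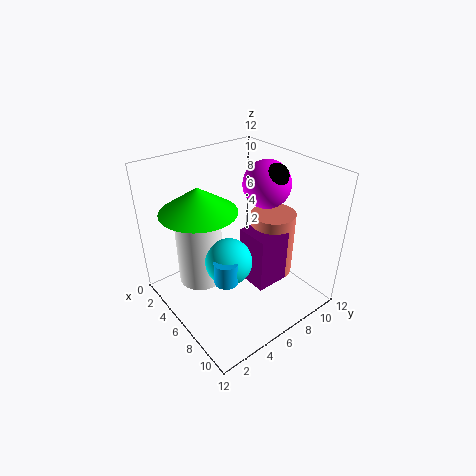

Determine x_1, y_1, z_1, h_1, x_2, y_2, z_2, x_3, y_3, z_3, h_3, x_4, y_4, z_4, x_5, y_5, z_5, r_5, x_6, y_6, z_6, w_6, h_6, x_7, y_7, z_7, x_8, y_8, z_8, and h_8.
x_1 = 6, y_1 = 10, z_1 = 1, h_1 = 6, x_2 = 6, y_2 = 9, z_2 = 10, x_3 = 3, y_3 = 4, z_3 = 1, h_3 = 6, x_4 = 6, y_4 = 5, z_4 = 4, x_5 = 7, y_5 = 4, z_5 = 3, r_5 = 1, x_6 = 5, y_6 = 7, z_6 = 1, w_6 = 3, h_6 = 5, x_7 = 7, y_7 = 9, z_7 = 11, x_8 = 5, y_8 = 3, z_8 = 9, h_8 = 2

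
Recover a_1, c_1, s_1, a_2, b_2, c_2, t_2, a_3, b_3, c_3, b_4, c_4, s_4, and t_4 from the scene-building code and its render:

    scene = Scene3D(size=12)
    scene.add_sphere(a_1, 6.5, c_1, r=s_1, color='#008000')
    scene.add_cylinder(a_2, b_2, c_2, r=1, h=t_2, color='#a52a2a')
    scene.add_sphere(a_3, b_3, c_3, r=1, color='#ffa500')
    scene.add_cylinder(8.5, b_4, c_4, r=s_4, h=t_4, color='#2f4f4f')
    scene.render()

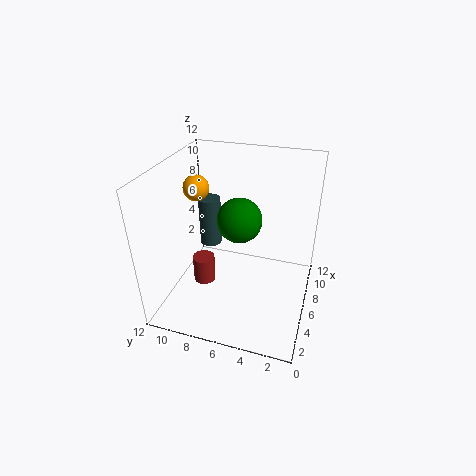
a_1 = 8
c_1 = 6.5
s_1 = 2
a_2 = 6.5
b_2 = 9.5
c_2 = 0.5
t_2 = 2.5
a_3 = 5
b_3 = 9
c_3 = 10.5
b_4 = 9.5
c_4 = 3.5
s_4 = 1
t_4 = 4.5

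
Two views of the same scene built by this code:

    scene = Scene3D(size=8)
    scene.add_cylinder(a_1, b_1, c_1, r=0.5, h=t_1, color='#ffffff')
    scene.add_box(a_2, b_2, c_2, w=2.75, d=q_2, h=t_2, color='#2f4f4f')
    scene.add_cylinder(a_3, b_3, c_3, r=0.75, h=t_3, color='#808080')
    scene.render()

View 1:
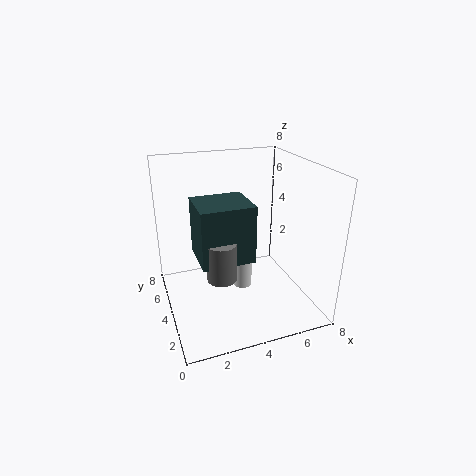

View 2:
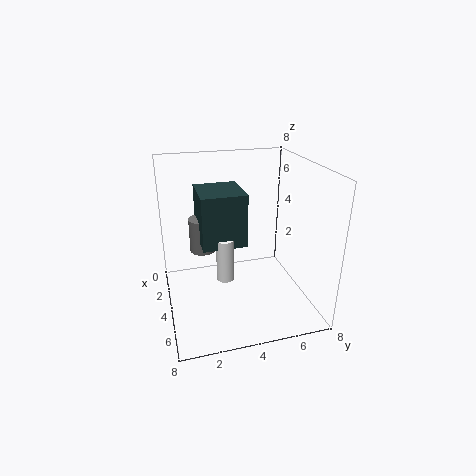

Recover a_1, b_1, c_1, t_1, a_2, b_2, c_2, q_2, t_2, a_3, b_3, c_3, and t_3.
a_1 = 4, b_1 = 3.25, c_1 = 1.5, t_1 = 2.5, a_2 = 1.5, b_2 = 2, c_2 = 3.5, q_2 = 2.5, t_2 = 3, a_3 = 2.5, b_3 = 2.25, c_3 = 2.75, t_3 = 2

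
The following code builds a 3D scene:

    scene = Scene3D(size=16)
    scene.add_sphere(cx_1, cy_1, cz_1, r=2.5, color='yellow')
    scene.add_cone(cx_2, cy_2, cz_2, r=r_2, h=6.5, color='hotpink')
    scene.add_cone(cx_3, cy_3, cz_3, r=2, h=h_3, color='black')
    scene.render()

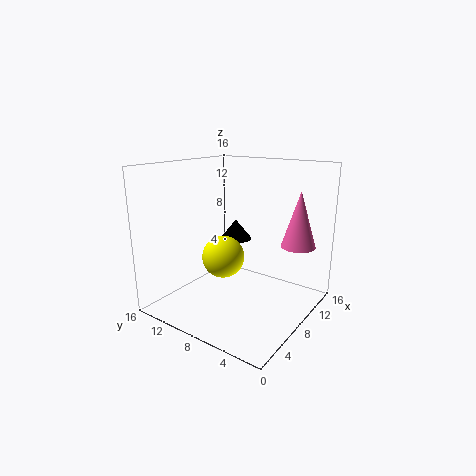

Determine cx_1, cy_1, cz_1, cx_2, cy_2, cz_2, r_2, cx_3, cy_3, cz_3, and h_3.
cx_1 = 8.5; cy_1 = 10.5; cz_1 = 5; cx_2 = 13; cy_2 = 3; cz_2 = 6.5; r_2 = 2; cx_3 = 12.5; cy_3 = 11.5; cz_3 = 6; h_3 = 2.5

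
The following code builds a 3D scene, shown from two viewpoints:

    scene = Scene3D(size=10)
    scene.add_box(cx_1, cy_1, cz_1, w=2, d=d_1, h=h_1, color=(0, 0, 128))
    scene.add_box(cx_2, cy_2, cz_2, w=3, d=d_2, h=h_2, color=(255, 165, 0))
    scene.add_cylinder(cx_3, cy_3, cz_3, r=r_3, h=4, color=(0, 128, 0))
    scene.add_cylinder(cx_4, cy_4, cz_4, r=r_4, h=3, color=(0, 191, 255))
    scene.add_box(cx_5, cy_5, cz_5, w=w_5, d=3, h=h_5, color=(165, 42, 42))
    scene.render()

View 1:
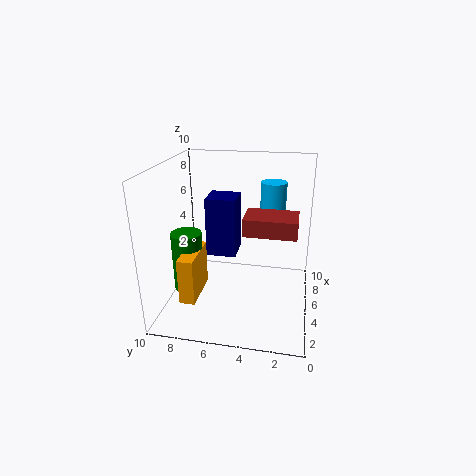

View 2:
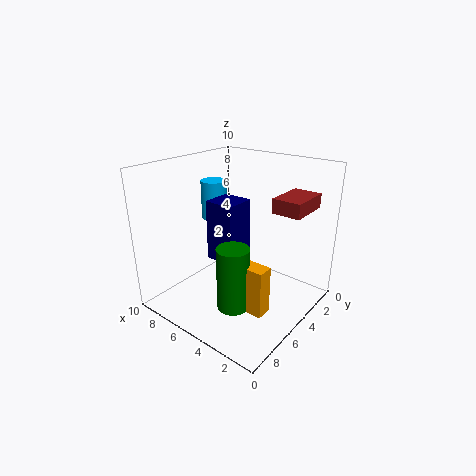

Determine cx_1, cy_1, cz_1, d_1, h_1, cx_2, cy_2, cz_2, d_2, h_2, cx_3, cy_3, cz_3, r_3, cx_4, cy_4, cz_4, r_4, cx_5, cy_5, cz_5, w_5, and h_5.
cx_1 = 4, cy_1 = 5, cz_1 = 4, d_1 = 2, h_1 = 4, cx_2 = 1, cy_2 = 7, cz_2 = 2, d_2 = 1, h_2 = 3, cx_3 = 3, cy_3 = 8, cz_3 = 2, r_3 = 1, cx_4 = 9, cy_4 = 3, cz_4 = 5, r_4 = 1, cx_5 = 1, cy_5 = 1, cz_5 = 7, w_5 = 2, h_5 = 1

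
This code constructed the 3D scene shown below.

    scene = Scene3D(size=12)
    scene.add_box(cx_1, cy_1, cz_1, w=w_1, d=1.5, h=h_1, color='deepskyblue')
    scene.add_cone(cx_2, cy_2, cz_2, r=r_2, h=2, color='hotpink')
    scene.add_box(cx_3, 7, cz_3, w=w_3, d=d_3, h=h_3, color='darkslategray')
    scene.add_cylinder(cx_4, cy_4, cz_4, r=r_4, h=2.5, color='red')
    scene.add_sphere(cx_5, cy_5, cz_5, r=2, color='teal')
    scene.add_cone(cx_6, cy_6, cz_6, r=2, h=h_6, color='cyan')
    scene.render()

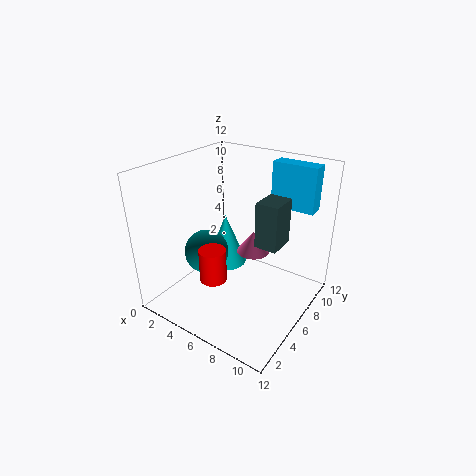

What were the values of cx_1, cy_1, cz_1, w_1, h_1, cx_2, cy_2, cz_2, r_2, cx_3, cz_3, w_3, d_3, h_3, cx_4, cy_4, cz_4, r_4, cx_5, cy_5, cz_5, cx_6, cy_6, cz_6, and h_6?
cx_1 = 6.5
cy_1 = 10.5
cz_1 = 7.5
w_1 = 4
h_1 = 4
cx_2 = 6
cy_2 = 8.5
cz_2 = 3.5
r_2 = 1.5
cx_3 = 7
cz_3 = 5
w_3 = 2
d_3 = 2.5
h_3 = 4
cx_4 = 6.5
cy_4 = 2
cz_4 = 4.5
r_4 = 1
cx_5 = 2.5
cy_5 = 6
cz_5 = 3.5
cx_6 = 2.5
cy_6 = 9
cz_6 = 1
h_6 = 5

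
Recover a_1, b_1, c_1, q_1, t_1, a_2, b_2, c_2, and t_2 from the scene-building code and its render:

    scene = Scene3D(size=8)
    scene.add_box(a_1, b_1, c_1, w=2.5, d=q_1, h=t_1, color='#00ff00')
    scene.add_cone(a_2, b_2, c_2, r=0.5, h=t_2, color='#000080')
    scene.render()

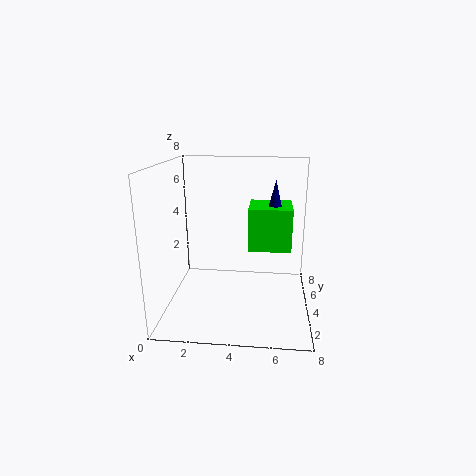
a_1 = 4.5; b_1 = 4.5; c_1 = 3; q_1 = 2.5; t_1 = 2.5; a_2 = 6; b_2 = 5.5; c_2 = 5; t_2 = 2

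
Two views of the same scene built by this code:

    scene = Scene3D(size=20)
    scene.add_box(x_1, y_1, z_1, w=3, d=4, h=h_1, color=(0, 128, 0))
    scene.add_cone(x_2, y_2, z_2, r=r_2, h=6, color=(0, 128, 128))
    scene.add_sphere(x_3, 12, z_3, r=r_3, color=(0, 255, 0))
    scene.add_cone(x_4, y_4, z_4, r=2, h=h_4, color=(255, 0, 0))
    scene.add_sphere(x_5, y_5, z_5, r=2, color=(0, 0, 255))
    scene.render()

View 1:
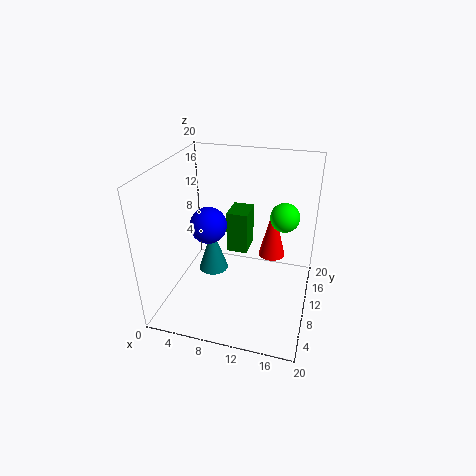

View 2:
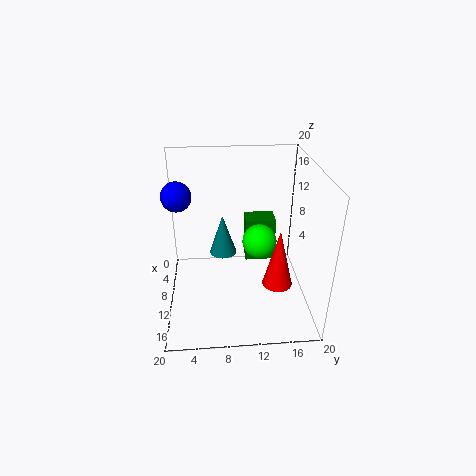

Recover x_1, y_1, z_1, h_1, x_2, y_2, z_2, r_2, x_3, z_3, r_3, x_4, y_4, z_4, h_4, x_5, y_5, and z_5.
x_1 = 8; y_1 = 11; z_1 = 7; h_1 = 6; x_2 = 7; y_2 = 8; z_2 = 6; r_2 = 2; x_3 = 16; z_3 = 13; r_3 = 2; x_4 = 14; y_4 = 15; z_4 = 5; h_4 = 8; x_5 = 9; y_5 = 2; z_5 = 16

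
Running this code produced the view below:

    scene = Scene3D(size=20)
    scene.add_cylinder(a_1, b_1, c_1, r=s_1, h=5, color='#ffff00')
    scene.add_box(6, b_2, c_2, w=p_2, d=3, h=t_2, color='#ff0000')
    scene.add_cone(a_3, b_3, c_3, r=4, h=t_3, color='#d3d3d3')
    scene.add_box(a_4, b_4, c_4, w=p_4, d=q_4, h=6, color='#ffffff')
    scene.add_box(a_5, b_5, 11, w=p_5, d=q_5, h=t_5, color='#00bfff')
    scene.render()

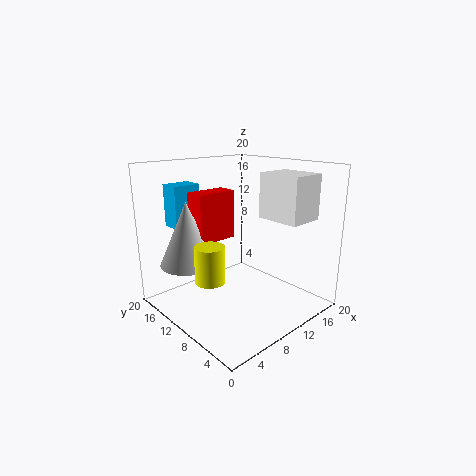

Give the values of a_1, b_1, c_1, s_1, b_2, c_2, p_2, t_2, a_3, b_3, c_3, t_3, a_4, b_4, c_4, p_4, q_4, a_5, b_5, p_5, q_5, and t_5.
a_1 = 5, b_1 = 10, c_1 = 5, s_1 = 2, b_2 = 13, c_2 = 9, p_2 = 6, t_2 = 7, a_3 = 5, b_3 = 15, c_3 = 6, t_3 = 9, a_4 = 12, b_4 = 2, c_4 = 13, p_4 = 5, q_4 = 6, a_5 = 4, b_5 = 16, p_5 = 4, q_5 = 3, t_5 = 6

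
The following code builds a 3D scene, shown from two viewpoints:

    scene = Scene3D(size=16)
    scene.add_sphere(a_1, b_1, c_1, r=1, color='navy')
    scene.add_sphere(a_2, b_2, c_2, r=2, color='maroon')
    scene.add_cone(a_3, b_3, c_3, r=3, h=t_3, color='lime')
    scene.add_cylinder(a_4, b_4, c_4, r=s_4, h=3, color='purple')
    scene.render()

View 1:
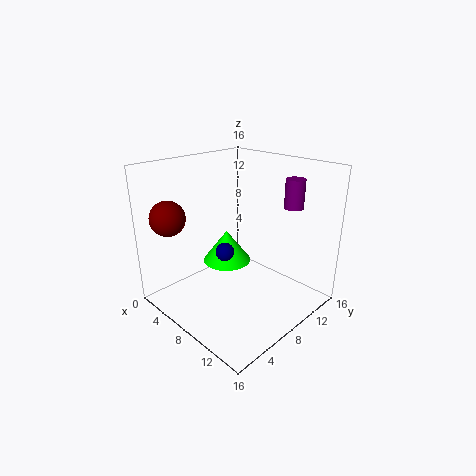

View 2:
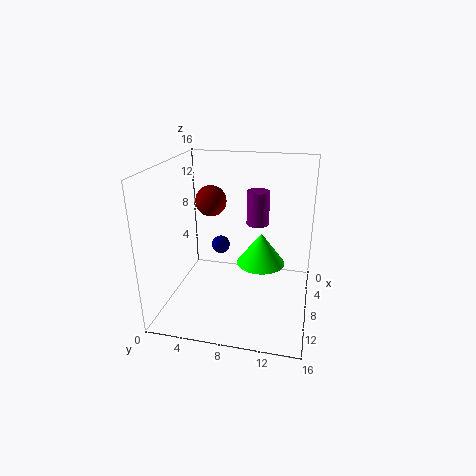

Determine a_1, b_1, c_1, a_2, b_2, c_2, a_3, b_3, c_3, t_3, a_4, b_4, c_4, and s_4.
a_1 = 8
b_1 = 6
c_1 = 7
a_2 = 2
b_2 = 3
c_2 = 10
a_3 = 4
b_3 = 10
c_3 = 3
t_3 = 4
a_4 = 13
b_4 = 11
c_4 = 12
s_4 = 1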